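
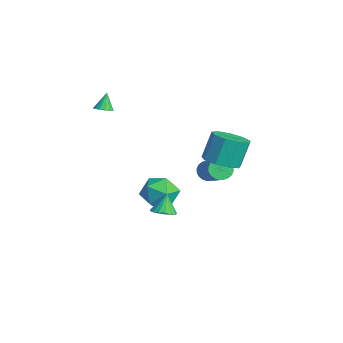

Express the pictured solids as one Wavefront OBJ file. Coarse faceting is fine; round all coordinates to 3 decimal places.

v -3.441 2.003 -2.529
v -3.08 1.765 -3.092
v -1.257 1.84 -1.954
v -1.619 2.077 -1.391
v -3.067 2.039 -3.131
v -1.244 2.114 -1.993
v -3.111 2.307 -3.078
v -1.288 2.382 -1.941
v -3.205 2.529 -2.942
v -1.382 2.604 -1.805
v -3.335 2.671 -2.743
v -1.512 2.746 -1.605
v -3.482 2.711 -2.511
v -1.659 2.786 -1.374
v -3.622 2.643 -2.282
v -1.799 2.718 -1.144
v -3.735 2.478 -2.09
v -1.912 2.553 -0.953
v -3.803 2.24 -1.966
v -1.98 2.315 -0.828
v -3.816 1.966 -1.927
v -1.993 2.041 -0.789
v -3.772 1.698 -1.979
v -1.949 1.773 -0.842
v -3.678 1.476 -2.115
v -1.855 1.551 -0.978
v -3.548 1.334 -2.315
v -1.725 1.409 -1.177
v -3.401 1.294 -2.546
v -1.578 1.369 -1.409
v -3.261 1.362 -2.776
v -1.438 1.437 -1.638
v -3.148 1.527 -2.967
v -1.325 1.602 -1.83
v 1.613 -2.103 -2.025
v 2.267 -1.875 -1.869
v 1.247 -1.797 -0.935
v 2.114 -1.6 -1.998
v 1.846 -1.441 -2.133
v 1.524 -1.433 -2.243
v 1.223 -1.579 -2.303
v 1.011 -1.844 -2.3
v 0.937 -2.169 -2.233
v 1.018 -2.479 -2.119
v 1.235 -2.703 -1.984
v 1.539 -2.789 -1.858
v 1.859 -2.718 -1.77
v 2.123 -2.506 -1.741
v 2.271 -2.202 -1.777
v 2.444 0.717 1.689
v 3.477 0.776 1.87
v 3.168 1.402 3.431
v 2.136 1.343 3.251
v 3.243 1.389 1.578
v 2.935 2.015 3.139
v 2.636 1.688 1.338
v 2.327 2.314 2.899
v 1.939 1.532 1.263
v 1.63 2.158 2.824
v 1.478 0.995 1.387
v 1.169 1.621 2.948
v 1.47 0.328 1.652
v 1.161 0.954 3.214
v 1.917 -0.157 1.935
v 1.609 0.469 3.497
v 2.612 -0.233 2.103
v 2.303 0.392 3.665
v 3.228 0.135 2.078
v 2.919 0.761 3.639
v -3.263 -0.299 -2.843
v -2.113 -0.036 -2.986
v -2.907 -2.124 -3.334
v -1.757 -1.861 -3.477
v -2.235 -1.86 -2.389
v -2.456 -0.732 -2.086
v -2.564 -1.428 -4.234
v -2.785 -0.3 -3.931
v -1.681 -0.734 -3.846
v -1.478 -1.001 -2.706
v -3.542 -1.159 -3.614
v -3.339 -1.426 -2.474
v -2.93 -4.009 3.476
v -2.59 -3.577 3.475
v -3.33 -3.691 4.484
v -2.828 -3.484 3.35
v -3.094 -3.531 3.26
v -3.316 -3.707 3.227
v -3.434 -3.963 3.261
v -3.417 -4.232 3.353
v -3.27 -4.442 3.478
v -3.032 -4.535 3.602
v -2.766 -4.488 3.693
v -2.544 -4.312 3.725
v -2.426 -4.055 3.691
v -2.442 -3.786 3.599
f 2 1 5
f 2 5 3
f 3 5 6
f 3 6 4
f 5 1 7
f 5 7 6
f 6 7 8
f 6 8 4
f 7 1 9
f 7 9 8
f 8 9 10
f 8 10 4
f 9 1 11
f 9 11 10
f 10 11 12
f 10 12 4
f 11 1 13
f 11 13 12
f 12 13 14
f 12 14 4
f 13 1 15
f 13 15 14
f 14 15 16
f 14 16 4
f 15 1 17
f 15 17 16
f 16 17 18
f 16 18 4
f 17 1 19
f 17 19 18
f 18 19 20
f 18 20 4
f 19 1 21
f 19 21 20
f 20 21 22
f 20 22 4
f 21 1 23
f 21 23 22
f 22 23 24
f 22 24 4
f 23 1 25
f 23 25 24
f 24 25 26
f 24 26 4
f 25 1 27
f 25 27 26
f 26 27 28
f 26 28 4
f 27 1 29
f 27 29 28
f 28 29 30
f 28 30 4
f 29 1 31
f 29 31 30
f 30 31 32
f 30 32 4
f 31 1 33
f 31 33 32
f 32 33 34
f 32 34 4
f 33 1 2
f 33 2 34
f 34 2 3
f 34 3 4
f 36 35 38
f 36 38 37
f 38 35 39
f 38 39 37
f 39 35 40
f 39 40 37
f 40 35 41
f 40 41 37
f 41 35 42
f 41 42 37
f 42 35 43
f 42 43 37
f 43 35 44
f 43 44 37
f 44 35 45
f 44 45 37
f 45 35 46
f 45 46 37
f 46 35 47
f 46 47 37
f 47 35 48
f 47 48 37
f 48 35 49
f 48 49 37
f 49 35 36
f 49 36 37
f 51 50 54
f 51 54 52
f 52 54 55
f 52 55 53
f 54 50 56
f 54 56 55
f 55 56 57
f 55 57 53
f 56 50 58
f 56 58 57
f 57 58 59
f 57 59 53
f 58 50 60
f 58 60 59
f 59 60 61
f 59 61 53
f 60 50 62
f 60 62 61
f 61 62 63
f 61 63 53
f 62 50 64
f 62 64 63
f 63 64 65
f 63 65 53
f 64 50 66
f 64 66 65
f 65 66 67
f 65 67 53
f 66 50 68
f 66 68 67
f 67 68 69
f 67 69 53
f 68 50 51
f 68 51 69
f 69 51 52
f 69 52 53
f 70 81 75
f 70 75 71
f 70 71 77
f 70 77 80
f 70 80 81
f 71 75 79
f 75 81 74
f 81 80 72
f 80 77 76
f 77 71 78
f 73 79 74
f 73 74 72
f 73 72 76
f 73 76 78
f 73 78 79
f 74 79 75
f 72 74 81
f 76 72 80
f 78 76 77
f 79 78 71
f 83 82 85
f 83 85 84
f 85 82 86
f 85 86 84
f 86 82 87
f 86 87 84
f 87 82 88
f 87 88 84
f 88 82 89
f 88 89 84
f 89 82 90
f 89 90 84
f 90 82 91
f 90 91 84
f 91 82 92
f 91 92 84
f 92 82 93
f 92 93 84
f 93 82 94
f 93 94 84
f 94 82 95
f 94 95 84
f 95 82 83
f 95 83 84



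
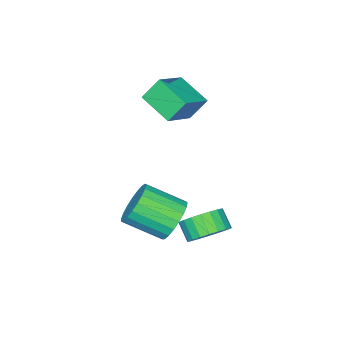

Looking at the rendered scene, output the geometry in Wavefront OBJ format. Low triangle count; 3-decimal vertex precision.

v -0.585 0.756 -3.221
v 0.327 0.351 -3.28
v 0.057 -0.362 -2.558
v -0.855 0.044 -2.499
v 0.378 0.635 -2.98
v 0.108 -0.078 -2.259
v 0.262 0.94 -2.723
v -0.008 0.227 -2.001
v 0 1.213 -2.551
v -0.27 0.5 -1.829
v -0.363 1.408 -2.495
v -0.633 0.695 -1.773
v -0.765 1.489 -2.565
v -1.035 0.776 -1.843
v -1.136 1.444 -2.748
v -1.406 0.731 -2.026
v -1.411 1.28 -3.013
v -1.681 0.567 -2.291
v -1.544 1.026 -3.314
v -1.814 0.313 -2.592
v -1.51 0.725 -3.599
v -1.78 0.012 -2.877
v -1.317 0.429 -3.818
v -1.587 -0.284 -3.096
v -0.997 0.19 -3.935
v -1.267 -0.523 -3.213
v -0.606 0.049 -3.927
v -0.876 -0.664 -3.206
v -0.211 0.03 -3.798
v -0.481 -0.683 -3.076
v 0.119 0.137 -3.569
v -0.151 -0.576 -2.847
v 0.385 -0.333 -2.246
v 1.132 -0.372 -3.024
v 2.003 -1.886 -2.113
v 1.255 -1.847 -1.334
v 1.318 -0.088 -2.73
v 2.189 -1.602 -1.819
v 1.343 0.154 -2.352
v 2.213 -1.361 -1.441
v 1.202 0.311 -1.956
v 2.072 -1.203 -1.045
v 0.92 0.357 -1.61
v 1.79 -1.157 -0.699
v 0.545 0.284 -1.374
v 1.415 -1.23 -0.462
v 0.142 0.104 -1.288
v 1.013 -1.41 -0.377
v -0.218 -0.151 -1.368
v 0.652 -1.666 -0.457
v -0.475 -0.438 -1.6
v 0.396 -1.952 -0.689
v -0.582 -0.707 -1.944
v 0.288 -2.221 -1.032
v -0.523 -0.911 -2.339
v 0.348 -2.425 -1.428
v -0.306 -1.015 -2.719
v 0.564 -2.529 -1.807
v 0.03 -1.001 -3.016
v 0.9 -2.515 -2.105
v 0.427 -0.872 -3.181
v 1.297 -2.386 -2.269
v 0.817 -0.649 -3.184
v 1.687 -2.163 -2.272
v -4.477 -2.561 1.649
v -4.65 -4.189 2.349
v -2.801 -2.39 2.461
v -2.974 -4.018 3.161
v -3.906 -3.082 0.579
v -4.079 -4.71 1.279
v -2.23 -2.911 1.391
v -2.403 -4.539 2.091
f 2 1 5
f 2 5 3
f 3 5 6
f 3 6 4
f 5 1 7
f 5 7 6
f 6 7 8
f 6 8 4
f 7 1 9
f 7 9 8
f 8 9 10
f 8 10 4
f 9 1 11
f 9 11 10
f 10 11 12
f 10 12 4
f 11 1 13
f 11 13 12
f 12 13 14
f 12 14 4
f 13 1 15
f 13 15 14
f 14 15 16
f 14 16 4
f 15 1 17
f 15 17 16
f 16 17 18
f 16 18 4
f 17 1 19
f 17 19 18
f 18 19 20
f 18 20 4
f 19 1 21
f 19 21 20
f 20 21 22
f 20 22 4
f 21 1 23
f 21 23 22
f 22 23 24
f 22 24 4
f 23 1 25
f 23 25 24
f 24 25 26
f 24 26 4
f 25 1 27
f 25 27 26
f 26 27 28
f 26 28 4
f 27 1 29
f 27 29 28
f 28 29 30
f 28 30 4
f 29 1 31
f 29 31 30
f 30 31 32
f 30 32 4
f 31 1 2
f 31 2 32
f 32 2 3
f 32 3 4
f 34 33 37
f 34 37 35
f 35 37 38
f 35 38 36
f 37 33 39
f 37 39 38
f 38 39 40
f 38 40 36
f 39 33 41
f 39 41 40
f 40 41 42
f 40 42 36
f 41 33 43
f 41 43 42
f 42 43 44
f 42 44 36
f 43 33 45
f 43 45 44
f 44 45 46
f 44 46 36
f 45 33 47
f 45 47 46
f 46 47 48
f 46 48 36
f 47 33 49
f 47 49 48
f 48 49 50
f 48 50 36
f 49 33 51
f 49 51 50
f 50 51 52
f 50 52 36
f 51 33 53
f 51 53 52
f 52 53 54
f 52 54 36
f 53 33 55
f 53 55 54
f 54 55 56
f 54 56 36
f 55 33 57
f 55 57 56
f 56 57 58
f 56 58 36
f 57 33 59
f 57 59 58
f 58 59 60
f 58 60 36
f 59 33 61
f 59 61 60
f 60 61 62
f 60 62 36
f 61 33 63
f 61 63 62
f 62 63 64
f 62 64 36
f 63 33 34
f 63 34 64
f 64 34 35
f 64 35 36
f 66 68 65
f 69 66 65
f 65 68 67
f 67 69 65
f 66 72 68
f 70 66 69
f 70 72 66
f 68 72 67
f 71 69 67
f 67 72 71
f 71 70 69
f 72 70 71



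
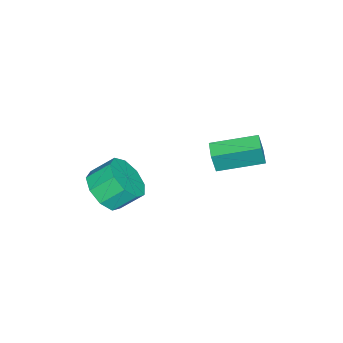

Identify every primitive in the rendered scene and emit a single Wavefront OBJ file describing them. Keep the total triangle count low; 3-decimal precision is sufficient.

v 2.378 0.15 1.784
v 3.338 0.463 1.988
v 2.902 1.283 2.779
v 1.942 0.97 2.576
v 3.071 0.836 1.454
v 2.635 1.657 2.245
v 2.479 0.889 1.074
v 2.044 1.709 1.865
v 1.841 0.595 1.027
v 1.405 1.416 1.818
v 1.453 0.094 1.334
v 1.018 0.914 2.125
v 1.498 -0.382 1.852
v 1.063 0.439 2.643
v 1.955 -0.609 2.338
v 1.519 0.212 3.129
v 2.609 -0.48 2.566
v 2.174 0.34 3.357
v 3.155 -0.057 2.427
v 2.72 0.763 3.218
v -2.253 2.766 0.837
v -2.047 2.626 1.908
v -3.165 4.511 1.24
v -2.959 4.371 2.311
v -1.521 3.169 0.749
v -1.315 3.029 1.82
v -2.433 4.914 1.152
v -2.227 4.774 2.223
f 2 1 5
f 2 5 3
f 3 5 6
f 3 6 4
f 5 1 7
f 5 7 6
f 6 7 8
f 6 8 4
f 7 1 9
f 7 9 8
f 8 9 10
f 8 10 4
f 9 1 11
f 9 11 10
f 10 11 12
f 10 12 4
f 11 1 13
f 11 13 12
f 12 13 14
f 12 14 4
f 13 1 15
f 13 15 14
f 14 15 16
f 14 16 4
f 15 1 17
f 15 17 16
f 16 17 18
f 16 18 4
f 17 1 19
f 17 19 18
f 18 19 20
f 18 20 4
f 19 1 2
f 19 2 20
f 20 2 3
f 20 3 4
f 22 24 21
f 25 22 21
f 21 24 23
f 23 25 21
f 22 28 24
f 26 22 25
f 26 28 22
f 24 28 23
f 27 25 23
f 23 28 27
f 27 26 25
f 28 26 27



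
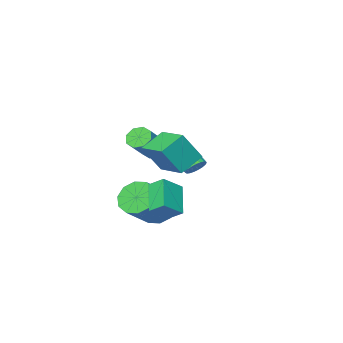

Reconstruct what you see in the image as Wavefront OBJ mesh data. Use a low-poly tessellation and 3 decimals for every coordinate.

v -3.835 -3.166 -2.865
v -3.504 -2.786 -2.453
v -3.415 -3.635 -1.743
v -3.745 -4.014 -2.155
v -3.759 -2.747 -2.374
v -3.67 -3.595 -1.664
v -4.028 -2.78 -2.379
v -3.938 -3.628 -1.669
v -4.263 -2.879 -2.468
v -4.173 -3.728 -1.759
v -4.423 -3.028 -2.626
v -4.334 -3.877 -1.917
v -4.483 -3.201 -2.826
v -4.393 -4.05 -2.116
v -4.43 -3.368 -3.032
v -4.34 -4.216 -2.322
v -4.274 -3.5 -3.209
v -4.184 -4.348 -2.499
v -4.042 -3.574 -3.327
v -3.953 -4.422 -2.617
v -3.774 -3.577 -3.364
v -3.685 -4.426 -2.655
v -3.517 -3.51 -3.316
v -3.428 -4.358 -2.606
v -3.315 -3.382 -3.19
v -3.226 -4.231 -2.48
v -3.203 -3.218 -3.007
v -3.113 -4.067 -2.297
v -3.199 -3.044 -2.8
v -3.11 -3.893 -2.09
v -3.306 -2.892 -2.604
v -3.217 -3.74 -1.894
v 2.806 1.392 -1.195
v 2.518 2.134 -0.695
v 1.733 1.468 -1.926
v 1.445 2.21 -1.426
v 3.675 2.51 -2.354
v 3.387 3.252 -1.854
v 2.602 2.586 -3.085
v 2.314 3.328 -2.585
v -0.506 -2.382 -0.576
v -0.087 -2.227 -1.141
v 1.284 -1.724 0.011
v 0.866 -1.878 0.576
v -0.385 -1.795 -0.975
v 0.986 -1.292 0.176
v -0.754 -1.706 -0.575
v 0.617 -1.203 0.576
v -0.977 -2.013 -0.176
v 0.394 -1.51 0.976
v -0.924 -2.536 -0.011
v 0.447 -2.033 1.141
v -0.626 -2.968 -0.176
v 0.745 -2.465 0.975
v -0.257 -3.057 -0.576
v 1.114 -2.554 0.575
v -0.034 -2.75 -0.976
v 1.337 -2.247 0.176
v 0.634 -0.659 -3.857
v 1.012 -0.032 -4.623
v 2.725 0.466 -3.37
v 2.346 -0.161 -2.603
v 0.625 0.33 -4.238
v 2.338 0.828 -2.984
v 0.241 0.314 -3.707
v 1.954 0.812 -2.454
v 0.007 -0.073 -3.233
v 1.72 0.425 -1.98
v 0.013 -0.685 -2.998
v 1.725 -0.187 -1.745
v 0.255 -1.286 -3.09
v 1.968 -0.788 -1.837
v 0.642 -1.648 -3.476
v 2.355 -1.15 -2.222
v 1.026 -1.632 -4.006
v 2.739 -1.134 -2.753
v 1.26 -1.245 -4.48
v 2.973 -0.747 -3.227
v 1.255 -0.633 -4.715
v 2.967 -0.135 -3.462
v 1.933 1.21 -0.46
v 0.683 1.214 0.314
v 2.107 2.95 -0.185
v 0.857 2.953 0.589
v 2.843 0.887 1.011
v 1.593 0.89 1.785
v 3.017 2.626 1.286
v 1.767 2.63 2.06
f 2 1 5
f 2 5 3
f 3 5 6
f 3 6 4
f 5 1 7
f 5 7 6
f 6 7 8
f 6 8 4
f 7 1 9
f 7 9 8
f 8 9 10
f 8 10 4
f 9 1 11
f 9 11 10
f 10 11 12
f 10 12 4
f 11 1 13
f 11 13 12
f 12 13 14
f 12 14 4
f 13 1 15
f 13 15 14
f 14 15 16
f 14 16 4
f 15 1 17
f 15 17 16
f 16 17 18
f 16 18 4
f 17 1 19
f 17 19 18
f 18 19 20
f 18 20 4
f 19 1 21
f 19 21 20
f 20 21 22
f 20 22 4
f 21 1 23
f 21 23 22
f 22 23 24
f 22 24 4
f 23 1 25
f 23 25 24
f 24 25 26
f 24 26 4
f 25 1 27
f 25 27 26
f 26 27 28
f 26 28 4
f 27 1 29
f 27 29 28
f 28 29 30
f 28 30 4
f 29 1 31
f 29 31 30
f 30 31 32
f 30 32 4
f 31 1 2
f 31 2 32
f 32 2 3
f 32 3 4
f 34 36 33
f 37 34 33
f 33 36 35
f 35 37 33
f 34 40 36
f 38 34 37
f 38 40 34
f 36 40 35
f 39 37 35
f 35 40 39
f 39 38 37
f 40 38 39
f 42 41 45
f 42 45 43
f 43 45 46
f 43 46 44
f 45 41 47
f 45 47 46
f 46 47 48
f 46 48 44
f 47 41 49
f 47 49 48
f 48 49 50
f 48 50 44
f 49 41 51
f 49 51 50
f 50 51 52
f 50 52 44
f 51 41 53
f 51 53 52
f 52 53 54
f 52 54 44
f 53 41 55
f 53 55 54
f 54 55 56
f 54 56 44
f 55 41 57
f 55 57 56
f 56 57 58
f 56 58 44
f 57 41 42
f 57 42 58
f 58 42 43
f 58 43 44
f 60 59 63
f 60 63 61
f 61 63 64
f 61 64 62
f 63 59 65
f 63 65 64
f 64 65 66
f 64 66 62
f 65 59 67
f 65 67 66
f 66 67 68
f 66 68 62
f 67 59 69
f 67 69 68
f 68 69 70
f 68 70 62
f 69 59 71
f 69 71 70
f 70 71 72
f 70 72 62
f 71 59 73
f 71 73 72
f 72 73 74
f 72 74 62
f 73 59 75
f 73 75 74
f 74 75 76
f 74 76 62
f 75 59 77
f 75 77 76
f 76 77 78
f 76 78 62
f 77 59 79
f 77 79 78
f 78 79 80
f 78 80 62
f 79 59 60
f 79 60 80
f 80 60 61
f 80 61 62
f 82 84 81
f 85 82 81
f 81 84 83
f 83 85 81
f 82 88 84
f 86 82 85
f 86 88 82
f 84 88 83
f 87 85 83
f 83 88 87
f 87 86 85
f 88 86 87



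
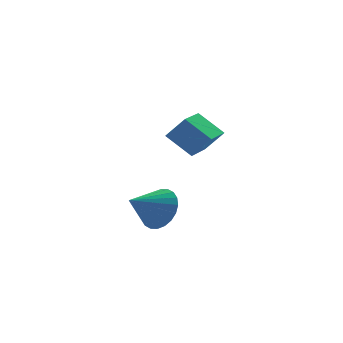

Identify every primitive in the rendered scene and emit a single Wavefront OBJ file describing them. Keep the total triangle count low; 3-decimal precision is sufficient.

v 0.99 2.768 0.725
v 0.399 3.429 1.41
v 0.46 3.035 0.009
v -0.131 3.695 0.694
v 1.871 3.825 0.466
v 1.28 4.485 1.151
v 1.341 4.091 -0.25
v 0.75 4.752 0.435
v -1.577 0.533 -0.797
v -1.23 0.737 -0.153
v -2.583 0.307 -0.183
v -1.343 0.996 -0.242
v -1.491 1.185 -0.416
v -1.653 1.274 -0.648
v -1.803 1.251 -0.903
v -1.919 1.118 -1.141
v -1.982 0.897 -1.327
v -1.984 0.619 -1.433
v -1.924 0.329 -1.441
v -1.812 0.07 -1.352
v -1.663 -0.119 -1.178
v -1.501 -0.208 -0.946
v -1.351 -0.185 -0.691
v -1.235 -0.052 -0.453
v -1.172 0.17 -0.267
v -1.17 0.447 -0.161
f 2 4 1
f 5 2 1
f 1 4 3
f 3 5 1
f 2 8 4
f 6 2 5
f 6 8 2
f 4 8 3
f 7 5 3
f 3 8 7
f 7 6 5
f 8 6 7
f 10 9 12
f 10 12 11
f 12 9 13
f 12 13 11
f 13 9 14
f 13 14 11
f 14 9 15
f 14 15 11
f 15 9 16
f 15 16 11
f 16 9 17
f 16 17 11
f 17 9 18
f 17 18 11
f 18 9 19
f 18 19 11
f 19 9 20
f 19 20 11
f 20 9 21
f 20 21 11
f 21 9 22
f 21 22 11
f 22 9 23
f 22 23 11
f 23 9 24
f 23 24 11
f 24 9 25
f 24 25 11
f 25 9 26
f 25 26 11
f 26 9 10
f 26 10 11



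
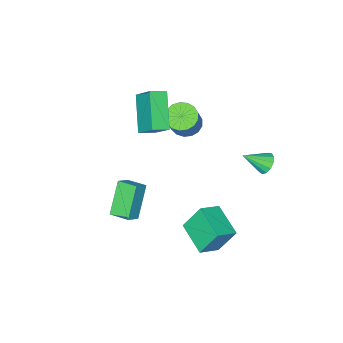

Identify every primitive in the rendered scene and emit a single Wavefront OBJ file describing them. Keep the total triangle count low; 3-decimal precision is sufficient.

v -2.896 -3.491 -2.006
v -2.195 -3.384 -2.437
v -1.263 -2.601 -0.725
v -1.964 -2.709 -0.294
v -2.391 -3.042 -2.487
v -1.458 -2.259 -0.775
v -2.702 -2.803 -2.426
v -1.77 -2.02 -0.715
v -3.058 -2.721 -2.27
v -2.126 -1.939 -0.558
v -3.377 -2.816 -2.053
v -2.445 -2.034 -0.341
v -3.585 -3.066 -1.825
v -2.653 -2.283 -0.113
v -3.636 -3.413 -1.638
v -2.704 -2.63 0.073
v -3.517 -3.778 -1.536
v -2.585 -2.995 0.175
v -3.256 -4.078 -1.541
v -2.324 -3.295 0.17
v -2.913 -4.243 -1.653
v -1.981 -3.46 0.058
v -2.565 -4.236 -1.845
v -1.633 -3.453 -0.134
v -2.293 -4.058 -2.075
v -1.361 -3.275 -0.363
v -2.16 -3.751 -2.288
v -1.228 -2.968 -0.577
v -3.125 2.236 -0.943
v -2.678 2.477 -1.316
v -2.155 1.624 -0.177
v -2.732 2.715 -1.058
v -2.91 2.801 -0.764
v -3.157 2.708 -0.526
v -3.394 2.465 -0.421
v -3.545 2.149 -0.482
v -3.563 1.862 -0.689
v -3.442 1.693 -0.977
v -3.22 1.697 -1.254
v -2.969 1.872 -1.433
v -2.766 2.163 -1.456
v -0.086 3.677 -3.301
v -0.429 1.995 -2.791
v 0.996 3.605 -2.812
v 0.654 1.924 -2.302
v 0.526 3.116 -4.738
v 0.184 1.435 -4.228
v 1.609 3.045 -4.249
v 1.266 1.363 -3.739
v -0.157 -3.976 1.563
v -0.095 -2.812 2.746
v -0.967 -3.676 1.311
v -0.905 -2.512 2.493
v 0.785 -2.608 0.167
v 0.847 -1.444 1.349
v -0.025 -2.308 -0.086
v 0.037 -1.144 1.097
v 3.644 -0.407 -2.599
v 2.678 -0.995 -1.085
v 3.326 0.588 -2.416
v 2.36 -0.001 -0.902
v 4.32 -0.279 -2.118
v 3.354 -0.868 -0.604
v 4.002 0.715 -1.935
v 3.036 0.127 -0.421
f 2 1 5
f 2 5 3
f 3 5 6
f 3 6 4
f 5 1 7
f 5 7 6
f 6 7 8
f 6 8 4
f 7 1 9
f 7 9 8
f 8 9 10
f 8 10 4
f 9 1 11
f 9 11 10
f 10 11 12
f 10 12 4
f 11 1 13
f 11 13 12
f 12 13 14
f 12 14 4
f 13 1 15
f 13 15 14
f 14 15 16
f 14 16 4
f 15 1 17
f 15 17 16
f 16 17 18
f 16 18 4
f 17 1 19
f 17 19 18
f 18 19 20
f 18 20 4
f 19 1 21
f 19 21 20
f 20 21 22
f 20 22 4
f 21 1 23
f 21 23 22
f 22 23 24
f 22 24 4
f 23 1 25
f 23 25 24
f 24 25 26
f 24 26 4
f 25 1 27
f 25 27 26
f 26 27 28
f 26 28 4
f 27 1 2
f 27 2 28
f 28 2 3
f 28 3 4
f 30 29 32
f 30 32 31
f 32 29 33
f 32 33 31
f 33 29 34
f 33 34 31
f 34 29 35
f 34 35 31
f 35 29 36
f 35 36 31
f 36 29 37
f 36 37 31
f 37 29 38
f 37 38 31
f 38 29 39
f 38 39 31
f 39 29 40
f 39 40 31
f 40 29 41
f 40 41 31
f 41 29 30
f 41 30 31
f 43 45 42
f 46 43 42
f 42 45 44
f 44 46 42
f 43 49 45
f 47 43 46
f 47 49 43
f 45 49 44
f 48 46 44
f 44 49 48
f 48 47 46
f 49 47 48
f 51 53 50
f 54 51 50
f 50 53 52
f 52 54 50
f 51 57 53
f 55 51 54
f 55 57 51
f 53 57 52
f 56 54 52
f 52 57 56
f 56 55 54
f 57 55 56
f 59 61 58
f 62 59 58
f 58 61 60
f 60 62 58
f 59 65 61
f 63 59 62
f 63 65 59
f 61 65 60
f 64 62 60
f 60 65 64
f 64 63 62
f 65 63 64



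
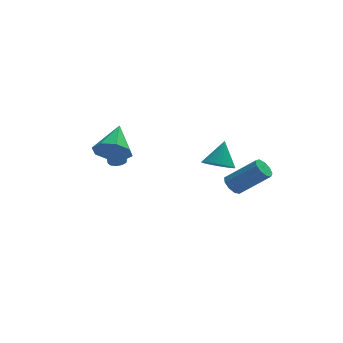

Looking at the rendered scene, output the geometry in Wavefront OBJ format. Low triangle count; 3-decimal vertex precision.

v -2.367 3.233 -2.097
v -1.951 3.553 -2.027
v -2.156 3.487 -0.512
v -2.573 3.167 -0.583
v -2.218 3.739 -2.055
v -2.424 3.674 -0.541
v -2.543 3.733 -2.1
v -2.748 3.668 -0.585
v -2.8 3.535 -2.143
v -3.006 3.47 -0.628
v -2.892 3.222 -2.169
v -3.098 3.156 -0.654
v -2.784 2.913 -2.168
v -2.989 2.847 -0.653
v -2.516 2.726 -2.139
v -2.722 2.661 -0.625
v -2.192 2.732 -2.095
v -2.397 2.667 -0.58
v -1.934 2.93 -2.052
v -2.14 2.865 -0.537
v -1.842 3.244 -2.026
v -2.048 3.178 -0.511
v -3.021 0.041 0.461
v -2.384 0.336 -0.373
v -2.419 1.679 1.499
v -3.152 0.655 -0.43
v -3.844 0.615 0.034
v -4.054 0.239 0.749
v -3.658 -0.253 1.295
v -2.89 -0.572 1.352
v -2.198 -0.532 0.887
v -1.988 -0.156 0.173
v 3.177 3.4 -2.944
v 3.881 2.76 -2.813
v 3.683 4.24 -1.556
v 4.052 3.014 -3.029
v 4.09 3.326 -3.232
v 3.99 3.65 -3.391
v 3.765 3.936 -3.482
v 3.451 4.14 -3.491
v 3.095 4.231 -3.417
v 2.752 4.196 -3.271
v 2.474 4.04 -3.076
v 2.303 3.786 -2.86
v 2.264 3.473 -2.657
v 2.365 3.15 -2.498
v 2.59 2.864 -2.407
v 2.904 2.66 -2.397
v 3.259 2.569 -2.472
v 3.603 2.604 -2.618
v 2.753 -2.935 -0.85
v 3.148 -2.499 -1.125
v 4.663 -2.988 0.275
v 4.267 -3.425 0.55
v 2.911 -2.307 -0.802
v 4.426 -2.796 0.598
v 2.6 -2.409 -0.501
v 4.115 -2.898 0.899
v 2.36 -2.757 -0.363
v 3.875 -3.247 1.037
v 2.304 -3.189 -0.454
v 3.819 -3.678 0.946
v 2.458 -3.502 -0.729
v 3.973 -3.991 0.671
v 2.75 -3.55 -1.062
v 4.264 -4.039 0.338
v 3.043 -3.31 -1.295
v 4.557 -3.799 0.105
v 3.2 -2.895 -1.32
v 4.715 -3.384 0.08
f 2 1 5
f 2 5 3
f 3 5 6
f 3 6 4
f 5 1 7
f 5 7 6
f 6 7 8
f 6 8 4
f 7 1 9
f 7 9 8
f 8 9 10
f 8 10 4
f 9 1 11
f 9 11 10
f 10 11 12
f 10 12 4
f 11 1 13
f 11 13 12
f 12 13 14
f 12 14 4
f 13 1 15
f 13 15 14
f 14 15 16
f 14 16 4
f 15 1 17
f 15 17 16
f 16 17 18
f 16 18 4
f 17 1 19
f 17 19 18
f 18 19 20
f 18 20 4
f 19 1 21
f 19 21 20
f 20 21 22
f 20 22 4
f 21 1 2
f 21 2 22
f 22 2 3
f 22 3 4
f 24 23 26
f 24 26 25
f 26 23 27
f 26 27 25
f 27 23 28
f 27 28 25
f 28 23 29
f 28 29 25
f 29 23 30
f 29 30 25
f 30 23 31
f 30 31 25
f 31 23 32
f 31 32 25
f 32 23 24
f 32 24 25
f 34 33 36
f 34 36 35
f 36 33 37
f 36 37 35
f 37 33 38
f 37 38 35
f 38 33 39
f 38 39 35
f 39 33 40
f 39 40 35
f 40 33 41
f 40 41 35
f 41 33 42
f 41 42 35
f 42 33 43
f 42 43 35
f 43 33 44
f 43 44 35
f 44 33 45
f 44 45 35
f 45 33 46
f 45 46 35
f 46 33 47
f 46 47 35
f 47 33 48
f 47 48 35
f 48 33 49
f 48 49 35
f 49 33 50
f 49 50 35
f 50 33 34
f 50 34 35
f 52 51 55
f 52 55 53
f 53 55 56
f 53 56 54
f 55 51 57
f 55 57 56
f 56 57 58
f 56 58 54
f 57 51 59
f 57 59 58
f 58 59 60
f 58 60 54
f 59 51 61
f 59 61 60
f 60 61 62
f 60 62 54
f 61 51 63
f 61 63 62
f 62 63 64
f 62 64 54
f 63 51 65
f 63 65 64
f 64 65 66
f 64 66 54
f 65 51 67
f 65 67 66
f 66 67 68
f 66 68 54
f 67 51 69
f 67 69 68
f 68 69 70
f 68 70 54
f 69 51 52
f 69 52 70
f 70 52 53
f 70 53 54



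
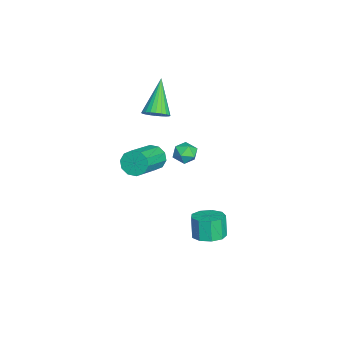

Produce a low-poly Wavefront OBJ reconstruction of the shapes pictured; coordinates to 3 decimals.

v 1.371 3.581 -3.302
v 2.063 3.145 -3.109
v 1.701 3.083 -1.946
v 1.009 3.519 -2.138
v 2.162 3.708 -3.048
v 1.799 3.646 -1.885
v 1.891 4.211 -3.106
v 1.528 4.149 -1.943
v 1.377 4.42 -3.255
v 1.014 4.358 -2.092
v 0.86 4.236 -3.426
v 0.497 4.173 -2.263
v 0.582 3.745 -3.539
v 0.22 3.683 -2.375
v 0.674 3.178 -3.541
v 0.311 3.116 -2.377
v 1.092 2.8 -3.431
v 0.729 2.737 -2.267
v 1.641 2.787 -3.26
v 1.278 2.724 -2.097
v -2.019 0.928 2.857
v -1.644 1.442 3.149
v -3.501 1.132 4.403
v -1.803 1.583 2.978
v -1.996 1.624 2.788
v -2.191 1.559 2.609
v -2.361 1.399 2.468
v -2.479 1.166 2.386
v -2.526 0.897 2.376
v -2.497 0.633 2.439
v -2.395 0.414 2.566
v -2.235 0.273 2.737
v -2.043 0.232 2.927
v -1.848 0.296 3.106
v -1.678 0.457 3.247
v -1.56 0.69 3.329
v -1.513 0.958 3.339
v -1.542 1.222 3.276
v 1.063 0.905 2.102
v 1.436 1.025 1.498
v 3.03 0.275 2.334
v 2.657 0.155 2.938
v 1.471 1.387 1.756
v 3.065 0.636 2.591
v 1.35 1.564 2.146
v 2.944 0.814 2.981
v 1.119 1.489 2.519
v 2.714 0.739 3.354
v 0.867 1.192 2.733
v 2.462 0.442 3.569
v 0.69 0.785 2.706
v 2.284 0.035 3.542
v 0.655 0.424 2.449
v 2.249 -0.327 3.284
v 0.776 0.246 2.059
v 2.37 -0.504 2.894
v 1.006 0.321 1.686
v 2.601 -0.429 2.521
v 1.258 0.618 1.471
v 2.853 -0.132 2.307
v -0.076 2.582 1.786
v 0.493 2.849 1.578
v 0.467 1.951 2.462
v 1.036 2.218 2.254
v 0.611 2.581 2.609
v 0.276 2.971 2.192
v 0.684 1.829 1.848
v 0.349 2.219 1.431
v 0.963 2.384 1.616
v 0.918 2.848 2.087
v 0.042 1.952 1.953
v -0.003 2.416 2.424
f 2 1 5
f 2 5 3
f 3 5 6
f 3 6 4
f 5 1 7
f 5 7 6
f 6 7 8
f 6 8 4
f 7 1 9
f 7 9 8
f 8 9 10
f 8 10 4
f 9 1 11
f 9 11 10
f 10 11 12
f 10 12 4
f 11 1 13
f 11 13 12
f 12 13 14
f 12 14 4
f 13 1 15
f 13 15 14
f 14 15 16
f 14 16 4
f 15 1 17
f 15 17 16
f 16 17 18
f 16 18 4
f 17 1 19
f 17 19 18
f 18 19 20
f 18 20 4
f 19 1 2
f 19 2 20
f 20 2 3
f 20 3 4
f 22 21 24
f 22 24 23
f 24 21 25
f 24 25 23
f 25 21 26
f 25 26 23
f 26 21 27
f 26 27 23
f 27 21 28
f 27 28 23
f 28 21 29
f 28 29 23
f 29 21 30
f 29 30 23
f 30 21 31
f 30 31 23
f 31 21 32
f 31 32 23
f 32 21 33
f 32 33 23
f 33 21 34
f 33 34 23
f 34 21 35
f 34 35 23
f 35 21 36
f 35 36 23
f 36 21 37
f 36 37 23
f 37 21 38
f 37 38 23
f 38 21 22
f 38 22 23
f 40 39 43
f 40 43 41
f 41 43 44
f 41 44 42
f 43 39 45
f 43 45 44
f 44 45 46
f 44 46 42
f 45 39 47
f 45 47 46
f 46 47 48
f 46 48 42
f 47 39 49
f 47 49 48
f 48 49 50
f 48 50 42
f 49 39 51
f 49 51 50
f 50 51 52
f 50 52 42
f 51 39 53
f 51 53 52
f 52 53 54
f 52 54 42
f 53 39 55
f 53 55 54
f 54 55 56
f 54 56 42
f 55 39 57
f 55 57 56
f 56 57 58
f 56 58 42
f 57 39 59
f 57 59 58
f 58 59 60
f 58 60 42
f 59 39 40
f 59 40 60
f 60 40 41
f 60 41 42
f 61 72 66
f 61 66 62
f 61 62 68
f 61 68 71
f 61 71 72
f 62 66 70
f 66 72 65
f 72 71 63
f 71 68 67
f 68 62 69
f 64 70 65
f 64 65 63
f 64 63 67
f 64 67 69
f 64 69 70
f 65 70 66
f 63 65 72
f 67 63 71
f 69 67 68
f 70 69 62



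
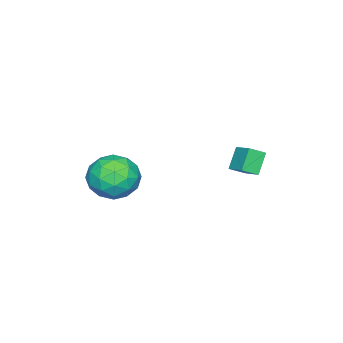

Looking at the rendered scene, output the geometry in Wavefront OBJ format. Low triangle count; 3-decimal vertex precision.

v -3.711 -0.095 1.255
v -3.212 -0.591 1.635
v -3.214 0.736 1.687
v -2.715 0.239 2.067
v -3.005 -0.059 0.373
v -2.506 -0.556 0.753
v -2.508 0.771 0.805
v -2.009 0.275 1.185
v 1.17 -3.18 0.919
v 2.105 -2.561 1.1
v 1.475 -4.099 2.48
v 2.41 -3.48 2.661
v 1.386 -2.995 2.734
v 1.197 -2.427 1.769
v 2.383 -4.233 1.811
v 2.194 -3.665 0.846
v 2.855 -3.212 1.651
v 2.239 -2.448 2.222
v 1.341 -4.212 1.358
v 0.725 -3.448 1.929
v 1.611 -2.79 0.872
v 1.969 -3.87 2.708
v 1.367 -3.585 2.751
v 1.917 -3.222 2.857
v 1.077 -2.711 1.265
v 1.627 -2.348 1.372
v 1.204 -2.603 2.332
v 1.953 -4.312 2.208
v 2.503 -3.949 2.315
v 1.663 -3.438 0.723
v 2.213 -3.075 0.829
v 2.376 -4.057 1.248
v 2.601 -2.809 1.303
v 2.78 -3.349 2.221
v 2.764 -3.791 1.721
v 2.653 -3.458 1.154
v 2.239 -2.36 1.638
v 2.418 -2.9 2.556
v 1.816 -2.614 2.599
v 1.705 -2.281 2.031
v 2.679 -2.742 1.962
v 1.162 -3.76 1.024
v 1.341 -4.3 1.942
v 1.875 -4.379 1.549
v 1.764 -4.046 0.981
v 0.8 -3.311 1.359
v 0.979 -3.851 2.277
v 0.927 -3.202 2.426
v 0.816 -2.869 1.859
v 0.901 -3.918 1.618
f 2 4 1
f 5 2 1
f 1 4 3
f 3 5 1
f 2 8 4
f 6 2 5
f 6 8 2
f 4 8 3
f 7 5 3
f 3 8 7
f 7 6 5
f 8 6 7
f 9 46 25
f 46 20 49
f 25 49 14
f 46 49 25
f 9 25 21
f 25 14 26
f 21 26 10
f 25 26 21
f 9 21 30
f 21 10 31
f 30 31 16
f 21 31 30
f 9 30 42
f 30 16 45
f 42 45 19
f 30 45 42
f 9 42 46
f 42 19 50
f 46 50 20
f 42 50 46
f 10 26 37
f 26 14 40
f 37 40 18
f 26 40 37
f 14 49 27
f 49 20 48
f 27 48 13
f 49 48 27
f 20 50 47
f 50 19 43
f 47 43 11
f 50 43 47
f 19 45 44
f 45 16 32
f 44 32 15
f 45 32 44
f 16 31 36
f 31 10 33
f 36 33 17
f 31 33 36
f 12 38 24
f 38 18 39
f 24 39 13
f 38 39 24
f 12 24 22
f 24 13 23
f 22 23 11
f 24 23 22
f 12 22 29
f 22 11 28
f 29 28 15
f 22 28 29
f 12 29 34
f 29 15 35
f 34 35 17
f 29 35 34
f 12 34 38
f 34 17 41
f 38 41 18
f 34 41 38
f 13 39 27
f 39 18 40
f 27 40 14
f 39 40 27
f 11 23 47
f 23 13 48
f 47 48 20
f 23 48 47
f 15 28 44
f 28 11 43
f 44 43 19
f 28 43 44
f 17 35 36
f 35 15 32
f 36 32 16
f 35 32 36
f 18 41 37
f 41 17 33
f 37 33 10
f 41 33 37



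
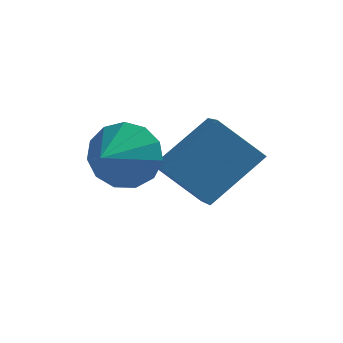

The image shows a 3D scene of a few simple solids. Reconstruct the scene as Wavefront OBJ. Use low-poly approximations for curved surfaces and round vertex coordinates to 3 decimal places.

v -1.467 -0.627 -1.929
v -2.788 -0.736 -0.712
v -2.048 0.52 -2.457
v -3.37 0.411 -1.24
v -0.29 0.609 -0.54
v -1.612 0.5 0.677
v -0.872 1.756 -1.068
v -2.193 1.647 0.149
v -3.626 -1.148 -0.147
v -3.194 -1.566 -1.068
v -3.834 -2.452 0.347
v -2.723 -1.491 -0.673
v -2.538 -1.308 -0.11
v -2.699 -1.074 0.441
v -3.154 -0.863 0.805
v -3.759 -0.743 0.867
v -4.321 -0.751 0.607
v -4.663 -0.886 0.108
v -4.676 -1.103 -0.472
v -4.355 -1.335 -0.949
v -3.802 -1.507 -1.171
f 2 4 1
f 5 2 1
f 1 4 3
f 3 5 1
f 2 8 4
f 6 2 5
f 6 8 2
f 4 8 3
f 7 5 3
f 3 8 7
f 7 6 5
f 8 6 7
f 10 9 12
f 10 12 11
f 12 9 13
f 12 13 11
f 13 9 14
f 13 14 11
f 14 9 15
f 14 15 11
f 15 9 16
f 15 16 11
f 16 9 17
f 16 17 11
f 17 9 18
f 17 18 11
f 18 9 19
f 18 19 11
f 19 9 20
f 19 20 11
f 20 9 21
f 20 21 11
f 21 9 10
f 21 10 11



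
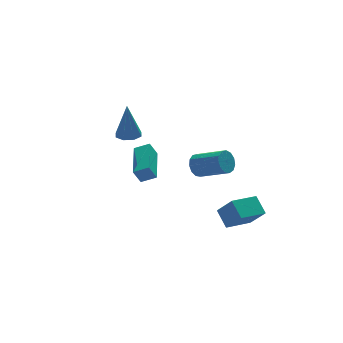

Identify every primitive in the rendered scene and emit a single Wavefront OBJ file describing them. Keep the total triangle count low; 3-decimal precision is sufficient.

v 3.403 -4.844 -0.533
v 3.314 -3.912 0.168
v 2.964 -4.029 -1.675
v 2.875 -3.096 -0.974
v 4.925 -4.464 -0.846
v 4.836 -3.531 -0.145
v 4.486 -3.648 -1.988
v 4.397 -2.716 -1.287
v -1.187 -2.971 2.207
v -1.573 -2.921 2.996
v -0.332 -0.965 2.497
v -0.718 -0.915 3.286
v -0.482 -3.325 2.574
v -0.868 -3.275 3.363
v 0.373 -1.319 2.864
v -0.013 -1.269 3.653
v 0.49 2.9 1.702
v 1.011 2.405 1.734
v 0.47 3.02 3.838
v 1.21 2.918 1.707
v 0.986 3.421 1.677
v 0.472 3.619 1.662
v -0.032 3.396 1.669
v -0.23 2.883 1.696
v -0.007 2.38 1.726
v 0.507 2.182 1.742
v 1.755 -3.185 2.772
v 2.274 -3.04 2.326
v 3.285 -4.269 3.102
v 2.765 -4.415 3.548
v 2.325 -2.802 2.637
v 3.335 -4.032 3.412
v 2.195 -2.686 2.991
v 3.205 -3.916 3.766
v 1.925 -2.729 3.275
v 2.935 -3.958 4.05
v 1.601 -2.916 3.4
v 2.611 -4.145 4.175
v 1.326 -3.189 3.325
v 2.336 -4.418 4.101
v 1.187 -3.461 3.075
v 2.197 -4.69 3.851
v 1.229 -3.645 2.729
v 2.239 -4.874 3.505
v 1.437 -3.683 2.396
v 2.448 -4.913 3.172
v 1.747 -3.564 2.183
v 2.757 -4.793 2.959
v 2.059 -3.324 2.157
v 3.069 -4.553 2.933
f 2 4 1
f 5 2 1
f 1 4 3
f 3 5 1
f 2 8 4
f 6 2 5
f 6 8 2
f 4 8 3
f 7 5 3
f 3 8 7
f 7 6 5
f 8 6 7
f 10 12 9
f 13 10 9
f 9 12 11
f 11 13 9
f 10 16 12
f 14 10 13
f 14 16 10
f 12 16 11
f 15 13 11
f 11 16 15
f 15 14 13
f 16 14 15
f 18 17 20
f 18 20 19
f 20 17 21
f 20 21 19
f 21 17 22
f 21 22 19
f 22 17 23
f 22 23 19
f 23 17 24
f 23 24 19
f 24 17 25
f 24 25 19
f 25 17 26
f 25 26 19
f 26 17 18
f 26 18 19
f 28 27 31
f 28 31 29
f 29 31 32
f 29 32 30
f 31 27 33
f 31 33 32
f 32 33 34
f 32 34 30
f 33 27 35
f 33 35 34
f 34 35 36
f 34 36 30
f 35 27 37
f 35 37 36
f 36 37 38
f 36 38 30
f 37 27 39
f 37 39 38
f 38 39 40
f 38 40 30
f 39 27 41
f 39 41 40
f 40 41 42
f 40 42 30
f 41 27 43
f 41 43 42
f 42 43 44
f 42 44 30
f 43 27 45
f 43 45 44
f 44 45 46
f 44 46 30
f 45 27 47
f 45 47 46
f 46 47 48
f 46 48 30
f 47 27 49
f 47 49 48
f 48 49 50
f 48 50 30
f 49 27 28
f 49 28 50
f 50 28 29
f 50 29 30



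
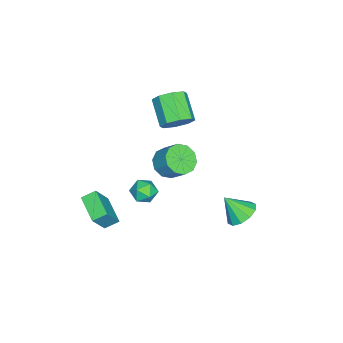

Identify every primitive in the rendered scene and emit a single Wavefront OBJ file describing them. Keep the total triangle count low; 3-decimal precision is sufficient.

v -1.077 3.592 -2.649
v -0.467 4.251 -2.166
v -0.983 2.568 -1.371
v -1.063 4.388 -2.012
v -1.664 4.221 -2.101
v -2.041 3.814 -2.4
v -2.05 3.321 -2.793
v -1.688 2.932 -3.132
v -1.092 2.795 -3.286
v -0.491 2.962 -3.197
v -0.114 3.37 -2.898
v -0.104 3.862 -2.505
v -0.957 -1.744 -1.218
v -0.422 -1.113 -1.497
v 0.042 -2.707 -1.483
v 0.577 -2.076 -1.762
v 0.368 -2.129 -0.916
v -0.249 -1.534 -0.752
v -0.131 -2.286 -2.228
v -0.748 -1.691 -2.064
v 0.088 -1.448 -2.121
v 0.397 -1.351 -1.31
v -0.777 -2.469 -1.67
v -0.468 -2.372 -0.859
v -2.938 -0.854 2.588
v -2.345 -1.696 2.567
v -3.629 -2.628 3.63
v -4.222 -1.786 3.652
v -2.18 -1.226 3.178
v -3.464 -2.158 4.241
v -2.459 -0.538 3.443
v -3.743 -1.47 4.507
v -3.019 -0.036 3.208
v -4.302 -0.967 4.272
v -3.531 -0.012 2.61
v -4.815 -0.944 3.673
v -3.696 -0.482 1.999
v -4.98 -1.414 3.062
v -3.417 -1.17 1.733
v -4.701 -2.102 2.797
v -2.858 -1.673 1.968
v -4.141 -2.604 3.032
v -1.914 -1.075 -0.207
v -1.015 -1.571 -0.116
v -0.608 -0.64 0.919
v -1.506 -0.145 0.827
v -0.945 -1.114 -0.554
v -0.537 -0.184 0.481
v -1.244 -0.643 -0.86
v -0.836 0.287 0.175
v -1.799 -0.337 -0.916
v -1.392 0.594 0.119
v -2.398 -0.313 -0.702
v -1.991 0.618 0.333
v -2.812 -0.58 -0.299
v -2.405 0.351 0.736
v -2.883 -1.036 0.139
v -2.475 -0.106 1.174
v -2.584 -1.507 0.445
v -2.176 -0.577 1.48
v -2.028 -1.814 0.501
v -1.621 -0.883 1.536
v -1.429 -1.838 0.287
v -1.022 -0.907 1.322
v 0.629 -4.66 -2.964
v 0.168 -3.947 -2.538
v 1.876 -3.52 -3.525
v 1.415 -2.807 -3.099
v 1.645 -4.973 -1.341
v 1.184 -4.26 -0.915
v 2.892 -3.833 -1.902
v 2.431 -3.12 -1.476
f 2 1 4
f 2 4 3
f 4 1 5
f 4 5 3
f 5 1 6
f 5 6 3
f 6 1 7
f 6 7 3
f 7 1 8
f 7 8 3
f 8 1 9
f 8 9 3
f 9 1 10
f 9 10 3
f 10 1 11
f 10 11 3
f 11 1 12
f 11 12 3
f 12 1 2
f 12 2 3
f 13 24 18
f 13 18 14
f 13 14 20
f 13 20 23
f 13 23 24
f 14 18 22
f 18 24 17
f 24 23 15
f 23 20 19
f 20 14 21
f 16 22 17
f 16 17 15
f 16 15 19
f 16 19 21
f 16 21 22
f 17 22 18
f 15 17 24
f 19 15 23
f 21 19 20
f 22 21 14
f 26 25 29
f 26 29 27
f 27 29 30
f 27 30 28
f 29 25 31
f 29 31 30
f 30 31 32
f 30 32 28
f 31 25 33
f 31 33 32
f 32 33 34
f 32 34 28
f 33 25 35
f 33 35 34
f 34 35 36
f 34 36 28
f 35 25 37
f 35 37 36
f 36 37 38
f 36 38 28
f 37 25 39
f 37 39 38
f 38 39 40
f 38 40 28
f 39 25 41
f 39 41 40
f 40 41 42
f 40 42 28
f 41 25 26
f 41 26 42
f 42 26 27
f 42 27 28
f 44 43 47
f 44 47 45
f 45 47 48
f 45 48 46
f 47 43 49
f 47 49 48
f 48 49 50
f 48 50 46
f 49 43 51
f 49 51 50
f 50 51 52
f 50 52 46
f 51 43 53
f 51 53 52
f 52 53 54
f 52 54 46
f 53 43 55
f 53 55 54
f 54 55 56
f 54 56 46
f 55 43 57
f 55 57 56
f 56 57 58
f 56 58 46
f 57 43 59
f 57 59 58
f 58 59 60
f 58 60 46
f 59 43 61
f 59 61 60
f 60 61 62
f 60 62 46
f 61 43 63
f 61 63 62
f 62 63 64
f 62 64 46
f 63 43 44
f 63 44 64
f 64 44 45
f 64 45 46
f 66 68 65
f 69 66 65
f 65 68 67
f 67 69 65
f 66 72 68
f 70 66 69
f 70 72 66
f 68 72 67
f 71 69 67
f 67 72 71
f 71 70 69
f 72 70 71



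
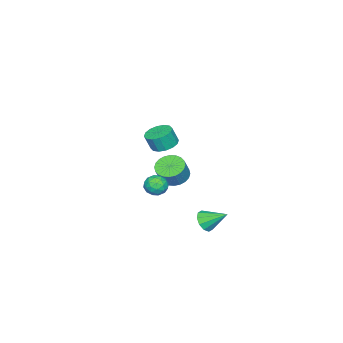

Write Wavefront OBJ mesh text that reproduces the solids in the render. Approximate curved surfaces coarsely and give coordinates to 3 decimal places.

v 1.356 0.223 3.456
v 1.982 0.705 3.441
v 2.21 0.439 4.388
v 1.584 -0.043 4.404
v 1.674 0.935 3.58
v 1.903 0.67 4.527
v 1.281 0.975 3.686
v 1.51 0.709 4.633
v 0.908 0.813 3.73
v 1.137 0.548 4.677
v 0.655 0.493 3.701
v 0.884 0.228 4.649
v 0.59 0.101 3.607
v 0.818 -0.165 4.554
v 0.73 -0.259 3.472
v 0.958 -0.525 4.419
v 1.037 -0.49 3.333
v 1.266 -0.755 4.28
v 1.43 -0.529 3.227
v 1.659 -0.795 4.174
v 1.803 -0.368 3.183
v 2.032 -0.633 4.13
v 2.056 -0.048 3.211
v 2.285 -0.313 4.159
v 2.122 0.345 3.306
v 2.35 0.079 4.253
v -4.243 -2.653 -2.67
v -3.752 -1.977 -3.005
v -3.106 -1.911 -1.925
v -3.597 -2.587 -1.59
v -4.018 -1.802 -2.856
v -3.372 -1.736 -1.776
v -4.318 -1.756 -2.68
v -3.672 -1.69 -1.6
v -4.607 -1.847 -2.502
v -3.961 -1.781 -1.422
v -4.84 -2.061 -2.349
v -4.194 -1.995 -1.269
v -4.982 -2.365 -2.246
v -4.337 -2.299 -1.166
v -5.012 -2.712 -2.207
v -4.366 -2.646 -1.127
v -4.925 -3.051 -2.238
v -4.279 -2.985 -1.158
v -4.734 -3.329 -2.335
v -4.088 -3.263 -1.255
v -4.468 -3.504 -2.484
v -3.822 -3.438 -1.404
v -4.168 -3.55 -2.66
v -3.522 -3.484 -1.58
v -3.879 -3.459 -2.838
v -3.233 -3.393 -1.758
v -3.646 -3.245 -2.991
v -3 -3.179 -1.911
v -3.503 -2.941 -3.094
v -2.858 -2.875 -2.014
v -3.474 -2.594 -3.133
v -2.828 -2.528 -2.053
v -3.561 -2.255 -3.102
v -2.915 -2.189 -2.022
v 2.802 0.903 1.397
v 3.245 1.335 1.06
v 3.615 0.665 2.16
v 4.058 1.097 1.823
v 3.504 1.36 2.17
v 3.001 1.507 1.699
v 3.859 0.493 1.521
v 3.356 0.64 1.05
v 3.898 1.082 1.137
v 3.678 1.618 1.538
v 3.182 0.382 1.682
v 2.962 0.918 2.083
v 2.952 1.14 1.162
v 3.908 0.86 2.058
v 3.582 1.015 2.262
v 3.842 1.269 2.065
v 2.809 1.241 1.537
v 3.069 1.495 1.339
v 3.222 1.51 1.991
v 3.791 0.505 1.881
v 4.051 0.759 1.683
v 3.018 0.731 1.155
v 3.278 0.985 0.958
v 3.638 0.49 1.229
v 3.596 1.245 1.009
v 4.074 1.105 1.457
v 3.957 0.75 1.28
v 3.661 0.836 1.003
v 3.467 1.56 1.245
v 3.945 1.42 1.693
v 3.619 1.575 1.897
v 3.324 1.662 1.62
v 3.851 1.411 1.29
v 2.915 0.58 1.527
v 3.393 0.44 1.975
v 3.536 0.338 1.6
v 3.241 0.425 1.323
v 2.786 0.895 1.763
v 3.264 0.755 2.211
v 3.199 1.164 2.217
v 2.903 1.25 1.94
v 3.009 0.589 1.93
v -0.071 1.894 -2.748
v 0.235 2.31 -3.278
v -0.329 3.126 -1.932
v -0.212 2.274 -3.367
v -0.605 2.094 -3.219
v -0.795 1.837 -2.891
v -0.707 1.602 -2.509
v -0.377 1.479 -2.218
v 0.07 1.514 -2.129
v 0.464 1.694 -2.277
v 0.653 1.951 -2.605
v 0.566 2.186 -2.987
f 2 1 5
f 2 5 3
f 3 5 6
f 3 6 4
f 5 1 7
f 5 7 6
f 6 7 8
f 6 8 4
f 7 1 9
f 7 9 8
f 8 9 10
f 8 10 4
f 9 1 11
f 9 11 10
f 10 11 12
f 10 12 4
f 11 1 13
f 11 13 12
f 12 13 14
f 12 14 4
f 13 1 15
f 13 15 14
f 14 15 16
f 14 16 4
f 15 1 17
f 15 17 16
f 16 17 18
f 16 18 4
f 17 1 19
f 17 19 18
f 18 19 20
f 18 20 4
f 19 1 21
f 19 21 20
f 20 21 22
f 20 22 4
f 21 1 23
f 21 23 22
f 22 23 24
f 22 24 4
f 23 1 25
f 23 25 24
f 24 25 26
f 24 26 4
f 25 1 2
f 25 2 26
f 26 2 3
f 26 3 4
f 28 27 31
f 28 31 29
f 29 31 32
f 29 32 30
f 31 27 33
f 31 33 32
f 32 33 34
f 32 34 30
f 33 27 35
f 33 35 34
f 34 35 36
f 34 36 30
f 35 27 37
f 35 37 36
f 36 37 38
f 36 38 30
f 37 27 39
f 37 39 38
f 38 39 40
f 38 40 30
f 39 27 41
f 39 41 40
f 40 41 42
f 40 42 30
f 41 27 43
f 41 43 42
f 42 43 44
f 42 44 30
f 43 27 45
f 43 45 44
f 44 45 46
f 44 46 30
f 45 27 47
f 45 47 46
f 46 47 48
f 46 48 30
f 47 27 49
f 47 49 48
f 48 49 50
f 48 50 30
f 49 27 51
f 49 51 50
f 50 51 52
f 50 52 30
f 51 27 53
f 51 53 52
f 52 53 54
f 52 54 30
f 53 27 55
f 53 55 54
f 54 55 56
f 54 56 30
f 55 27 57
f 55 57 56
f 56 57 58
f 56 58 30
f 57 27 59
f 57 59 58
f 58 59 60
f 58 60 30
f 59 27 28
f 59 28 60
f 60 28 29
f 60 29 30
f 61 98 77
f 98 72 101
f 77 101 66
f 98 101 77
f 61 77 73
f 77 66 78
f 73 78 62
f 77 78 73
f 61 73 82
f 73 62 83
f 82 83 68
f 73 83 82
f 61 82 94
f 82 68 97
f 94 97 71
f 82 97 94
f 61 94 98
f 94 71 102
f 98 102 72
f 94 102 98
f 62 78 89
f 78 66 92
f 89 92 70
f 78 92 89
f 66 101 79
f 101 72 100
f 79 100 65
f 101 100 79
f 72 102 99
f 102 71 95
f 99 95 63
f 102 95 99
f 71 97 96
f 97 68 84
f 96 84 67
f 97 84 96
f 68 83 88
f 83 62 85
f 88 85 69
f 83 85 88
f 64 90 76
f 90 70 91
f 76 91 65
f 90 91 76
f 64 76 74
f 76 65 75
f 74 75 63
f 76 75 74
f 64 74 81
f 74 63 80
f 81 80 67
f 74 80 81
f 64 81 86
f 81 67 87
f 86 87 69
f 81 87 86
f 64 86 90
f 86 69 93
f 90 93 70
f 86 93 90
f 65 91 79
f 91 70 92
f 79 92 66
f 91 92 79
f 63 75 99
f 75 65 100
f 99 100 72
f 75 100 99
f 67 80 96
f 80 63 95
f 96 95 71
f 80 95 96
f 69 87 88
f 87 67 84
f 88 84 68
f 87 84 88
f 70 93 89
f 93 69 85
f 89 85 62
f 93 85 89
f 104 103 106
f 104 106 105
f 106 103 107
f 106 107 105
f 107 103 108
f 107 108 105
f 108 103 109
f 108 109 105
f 109 103 110
f 109 110 105
f 110 103 111
f 110 111 105
f 111 103 112
f 111 112 105
f 112 103 113
f 112 113 105
f 113 103 114
f 113 114 105
f 114 103 104
f 114 104 105



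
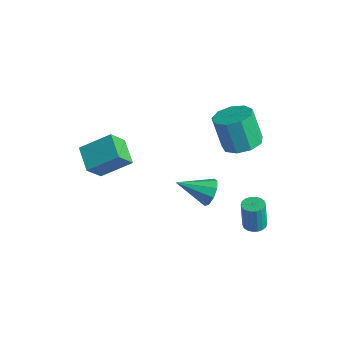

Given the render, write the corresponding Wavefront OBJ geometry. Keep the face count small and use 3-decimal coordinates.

v -0.19 0.394 -2.526
v 0.283 0.415 -1.784
v -1.47 -0.914 -1.674
v -0.142 0.841 -1.77
v -0.59 1.058 -2.109
v -0.85 0.964 -2.644
v -0.801 0.604 -3.123
v -0.467 0.146 -3.324
v -0.002 -0.196 -3.151
v 0.374 -0.262 -2.686
v 0.487 -0.02 -2.146
v -4.877 -3.638 0.243
v -4.864 -4.584 1.445
v -3.857 -2.326 1.264
v -3.845 -3.272 2.467
v -3.555 -4.268 -0.267
v -3.543 -5.214 0.936
v -2.536 -2.956 0.755
v -2.523 -3.902 1.957
v 1.701 0.761 3.066
v 2.635 1.161 3.46
v 1.873 1.14 5.288
v 0.939 0.739 4.894
v 2.176 1.719 3.276
v 1.414 1.697 5.103
v 1.495 1.829 2.993
v 0.733 1.807 4.821
v 0.91 1.439 2.745
v 0.148 1.417 4.572
v 0.695 0.731 2.647
v -0.067 0.71 4.474
v 0.951 0.038 2.745
v 0.189 0.016 4.573
v 1.558 -0.317 2.994
v 0.796 -0.339 4.821
v 2.231 -0.168 3.276
v 1.469 -0.19 5.104
v 2.657 0.416 3.461
v 1.895 0.394 5.288
v 3.023 0.5 -2.865
v 3.617 0.729 -2.801
v 3.431 0.75 -1.151
v 2.837 0.52 -1.215
v 3.46 0.965 -2.822
v 3.274 0.986 -1.172
v 3.216 1.11 -2.851
v 3.03 1.13 -1.201
v 2.934 1.133 -2.883
v 2.748 1.154 -1.233
v 2.669 1.031 -2.911
v 2.484 1.052 -1.262
v 2.475 0.824 -2.93
v 2.289 0.845 -1.281
v 2.389 0.552 -2.937
v 2.204 0.573 -1.287
v 2.429 0.27 -2.929
v 2.243 0.291 -1.279
v 2.586 0.034 -2.908
v 2.4 0.055 -1.258
v 2.83 -0.11 -2.879
v 2.644 -0.09 -1.229
v 3.112 -0.134 -2.847
v 2.926 -0.113 -1.197
v 3.376 -0.032 -2.818
v 3.191 -0.011 -1.169
v 3.571 0.175 -2.799
v 3.385 0.196 -1.15
v 3.656 0.447 -2.793
v 3.471 0.468 -1.143
f 2 1 4
f 2 4 3
f 4 1 5
f 4 5 3
f 5 1 6
f 5 6 3
f 6 1 7
f 6 7 3
f 7 1 8
f 7 8 3
f 8 1 9
f 8 9 3
f 9 1 10
f 9 10 3
f 10 1 11
f 10 11 3
f 11 1 2
f 11 2 3
f 13 15 12
f 16 13 12
f 12 15 14
f 14 16 12
f 13 19 15
f 17 13 16
f 17 19 13
f 15 19 14
f 18 16 14
f 14 19 18
f 18 17 16
f 19 17 18
f 21 20 24
f 21 24 22
f 22 24 25
f 22 25 23
f 24 20 26
f 24 26 25
f 25 26 27
f 25 27 23
f 26 20 28
f 26 28 27
f 27 28 29
f 27 29 23
f 28 20 30
f 28 30 29
f 29 30 31
f 29 31 23
f 30 20 32
f 30 32 31
f 31 32 33
f 31 33 23
f 32 20 34
f 32 34 33
f 33 34 35
f 33 35 23
f 34 20 36
f 34 36 35
f 35 36 37
f 35 37 23
f 36 20 38
f 36 38 37
f 37 38 39
f 37 39 23
f 38 20 21
f 38 21 39
f 39 21 22
f 39 22 23
f 41 40 44
f 41 44 42
f 42 44 45
f 42 45 43
f 44 40 46
f 44 46 45
f 45 46 47
f 45 47 43
f 46 40 48
f 46 48 47
f 47 48 49
f 47 49 43
f 48 40 50
f 48 50 49
f 49 50 51
f 49 51 43
f 50 40 52
f 50 52 51
f 51 52 53
f 51 53 43
f 52 40 54
f 52 54 53
f 53 54 55
f 53 55 43
f 54 40 56
f 54 56 55
f 55 56 57
f 55 57 43
f 56 40 58
f 56 58 57
f 57 58 59
f 57 59 43
f 58 40 60
f 58 60 59
f 59 60 61
f 59 61 43
f 60 40 62
f 60 62 61
f 61 62 63
f 61 63 43
f 62 40 64
f 62 64 63
f 63 64 65
f 63 65 43
f 64 40 66
f 64 66 65
f 65 66 67
f 65 67 43
f 66 40 68
f 66 68 67
f 67 68 69
f 67 69 43
f 68 40 41
f 68 41 69
f 69 41 42
f 69 42 43



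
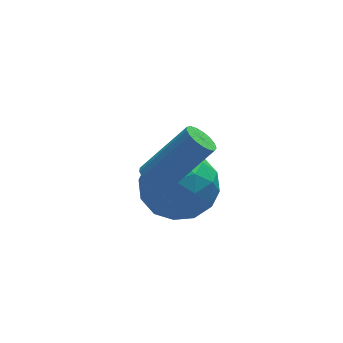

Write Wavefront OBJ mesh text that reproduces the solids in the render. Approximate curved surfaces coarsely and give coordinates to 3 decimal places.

v -2.886 -0.286 -1.273
v -2.491 -0.267 -1.642
v -1.14 -0.255 -0.195
v -1.534 -0.274 0.173
v -2.544 -0.019 -1.595
v -1.192 -0.007 -0.148
v -2.675 0.169 -1.474
v -1.323 0.181 -0.027
v -2.854 0.252 -1.308
v -1.502 0.264 0.139
v -3.04 0.212 -1.133
v -1.689 0.224 0.314
v -3.191 0.058 -0.991
v -1.84 0.07 0.456
v -3.272 -0.175 -0.913
v -1.921 -0.163 0.534
v -3.265 -0.433 -0.918
v -1.913 -0.421 0.529
v -3.17 -0.658 -1.004
v -1.819 -0.646 0.442
v -3.011 -0.797 -1.152
v -1.659 -0.785 0.295
v -2.823 -0.82 -1.328
v -1.471 -0.807 0.119
v -2.649 -0.72 -1.491
v -1.297 -0.708 -0.044
v -2.529 -0.52 -1.604
v -1.178 -0.508 -0.158
v -2.105 1.476 -3.977
v -0.928 1.403 -3.591
v -2.692 0.397 -2.389
v -1.515 0.324 -2.003
v -2.112 1.411 -1.97
v -1.749 2.078 -2.952
v -1.871 -0.278 -3.028
v -1.508 0.389 -4.01
v -0.783 0.319 -3.005
v -0.932 1.363 -2.351
v -2.688 0.437 -3.629
v -2.837 1.481 -2.975
v -1.465 1.534 -3.923
v -2.155 0.266 -2.057
v -2.506 0.905 -2.037
v -1.814 0.862 -1.811
v -1.948 1.931 -3.547
v -1.256 1.888 -3.321
v -1.952 1.893 -2.368
v -2.364 -0.088 -2.659
v -1.672 -0.131 -2.433
v -1.806 0.938 -4.169
v -1.114 0.895 -3.943
v -1.668 -0.093 -3.612
v -0.688 0.854 -3.352
v -1.033 0.22 -2.419
v -1.242 -0.134 -3.021
v -1.029 0.258 -3.598
v -0.776 1.468 -2.968
v -1.121 0.833 -2.034
v -1.472 1.472 -2.015
v -1.259 1.864 -2.592
v -0.691 0.831 -2.623
v -2.499 0.967 -3.946
v -2.844 0.332 -3.012
v -2.361 -0.064 -3.388
v -2.148 0.328 -3.965
v -2.587 1.58 -3.561
v -2.932 0.946 -2.628
v -2.591 1.542 -2.382
v -2.378 1.934 -2.959
v -2.929 0.969 -3.357
f 2 1 5
f 2 5 3
f 3 5 6
f 3 6 4
f 5 1 7
f 5 7 6
f 6 7 8
f 6 8 4
f 7 1 9
f 7 9 8
f 8 9 10
f 8 10 4
f 9 1 11
f 9 11 10
f 10 11 12
f 10 12 4
f 11 1 13
f 11 13 12
f 12 13 14
f 12 14 4
f 13 1 15
f 13 15 14
f 14 15 16
f 14 16 4
f 15 1 17
f 15 17 16
f 16 17 18
f 16 18 4
f 17 1 19
f 17 19 18
f 18 19 20
f 18 20 4
f 19 1 21
f 19 21 20
f 20 21 22
f 20 22 4
f 21 1 23
f 21 23 22
f 22 23 24
f 22 24 4
f 23 1 25
f 23 25 24
f 24 25 26
f 24 26 4
f 25 1 27
f 25 27 26
f 26 27 28
f 26 28 4
f 27 1 2
f 27 2 28
f 28 2 3
f 28 3 4
f 29 66 45
f 66 40 69
f 45 69 34
f 66 69 45
f 29 45 41
f 45 34 46
f 41 46 30
f 45 46 41
f 29 41 50
f 41 30 51
f 50 51 36
f 41 51 50
f 29 50 62
f 50 36 65
f 62 65 39
f 50 65 62
f 29 62 66
f 62 39 70
f 66 70 40
f 62 70 66
f 30 46 57
f 46 34 60
f 57 60 38
f 46 60 57
f 34 69 47
f 69 40 68
f 47 68 33
f 69 68 47
f 40 70 67
f 70 39 63
f 67 63 31
f 70 63 67
f 39 65 64
f 65 36 52
f 64 52 35
f 65 52 64
f 36 51 56
f 51 30 53
f 56 53 37
f 51 53 56
f 32 58 44
f 58 38 59
f 44 59 33
f 58 59 44
f 32 44 42
f 44 33 43
f 42 43 31
f 44 43 42
f 32 42 49
f 42 31 48
f 49 48 35
f 42 48 49
f 32 49 54
f 49 35 55
f 54 55 37
f 49 55 54
f 32 54 58
f 54 37 61
f 58 61 38
f 54 61 58
f 33 59 47
f 59 38 60
f 47 60 34
f 59 60 47
f 31 43 67
f 43 33 68
f 67 68 40
f 43 68 67
f 35 48 64
f 48 31 63
f 64 63 39
f 48 63 64
f 37 55 56
f 55 35 52
f 56 52 36
f 55 52 56
f 38 61 57
f 61 37 53
f 57 53 30
f 61 53 57



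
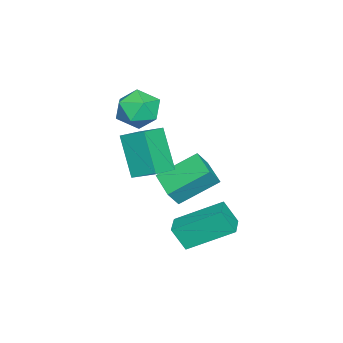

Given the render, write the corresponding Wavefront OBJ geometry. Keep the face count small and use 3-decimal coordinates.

v 3.647 -0.478 -2.538
v 3.702 -1.041 -1.56
v 3.086 1.28 -1.495
v 3.141 0.717 -0.517
v 4.639 -0.217 -2.443
v 4.694 -0.78 -1.465
v 4.078 1.541 -1.4
v 4.133 0.978 -0.422
v 1.595 -2.811 -0.644
v 0.871 -3.577 1.113
v 1.771 -1.742 -0.106
v 1.046 -2.508 1.652
v 2.714 -3.152 -0.332
v 1.989 -3.918 1.426
v 2.889 -2.083 0.207
v 2.165 -2.849 1.964
v -0.371 -3.193 2.326
v 0.408 -3.041 1.668
v -0.248 -4.839 2.092
v 0.531 -4.687 1.434
v 0.66 -4.498 2.439
v 0.584 -3.48 2.583
v -0.424 -4.4 1.177
v -0.5 -3.382 1.321
v 0.375 -3.787 0.958
v 1.045 -3.848 1.738
v -0.885 -4.032 2.022
v -0.215 -4.093 2.802
v 0.09 -2.747 -2.208
v 0.561 -3.017 -1.441
v -0.828 -1.357 -1.157
v -0.357 -1.627 -0.389
v 1.097 -1.853 -2.511
v 1.568 -2.123 -1.743
v 0.179 -0.463 -1.459
v 0.65 -0.733 -0.692
f 2 4 1
f 5 2 1
f 1 4 3
f 3 5 1
f 2 8 4
f 6 2 5
f 6 8 2
f 4 8 3
f 7 5 3
f 3 8 7
f 7 6 5
f 8 6 7
f 10 12 9
f 13 10 9
f 9 12 11
f 11 13 9
f 10 16 12
f 14 10 13
f 14 16 10
f 12 16 11
f 15 13 11
f 11 16 15
f 15 14 13
f 16 14 15
f 17 28 22
f 17 22 18
f 17 18 24
f 17 24 27
f 17 27 28
f 18 22 26
f 22 28 21
f 28 27 19
f 27 24 23
f 24 18 25
f 20 26 21
f 20 21 19
f 20 19 23
f 20 23 25
f 20 25 26
f 21 26 22
f 19 21 28
f 23 19 27
f 25 23 24
f 26 25 18
f 30 32 29
f 33 30 29
f 29 32 31
f 31 33 29
f 30 36 32
f 34 30 33
f 34 36 30
f 32 36 31
f 35 33 31
f 31 36 35
f 35 34 33
f 36 34 35



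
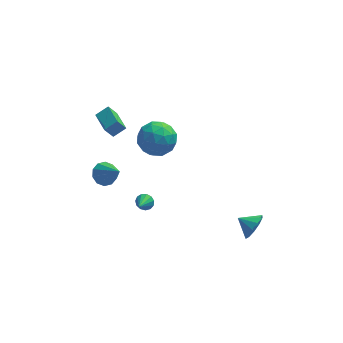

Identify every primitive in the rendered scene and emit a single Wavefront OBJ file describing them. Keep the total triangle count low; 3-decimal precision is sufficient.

v 4.075 -2.733 -3.268
v 4.584 -2.147 -2.812
v 3.185 -2.347 -2.772
v 4.425 -1.904 -3.286
v 4.132 -1.977 -3.753
v 3.818 -2.339 -4.036
v 3.602 -2.852 -4.025
v 3.567 -3.319 -3.725
v 3.726 -3.562 -3.251
v 4.018 -3.489 -2.783
v 4.332 -3.127 -2.501
v 4.548 -2.614 -2.512
v -3.675 2.07 0.731
v -4.171 1.931 1.565
v -4.162 3.519 0.682
v -4.658 3.381 1.515
v -2.922 2.339 1.225
v -3.418 2.201 2.058
v -3.409 3.789 1.175
v -3.905 3.65 2.009
v -2.057 -2.405 -0.786
v -1.677 -2.293 -0.405
v -2.403 -3.315 -0.174
v -1.933 -2.139 -0.321
v -2.228 -2.07 -0.385
v -2.469 -2.107 -0.576
v -2.58 -2.239 -0.834
v -2.524 -2.423 -1.077
v -2.32 -2.602 -1.227
v -2.033 -2.718 -1.238
v -1.754 -2.734 -1.105
v -1.571 -2.646 -0.871
v -1.542 -2.482 -0.61
v -4.234 0.902 -1.642
v -3.85 0.469 -2.209
v -3.386 -0.162 -0.258
v -3.559 0.858 -2.088
v -3.526 1.264 -1.797
v -3.763 1.531 -1.446
v -4.18 1.558 -1.17
v -4.618 1.334 -1.074
v -4.908 0.945 -1.195
v -4.941 0.539 -1.487
v -4.704 0.272 -1.837
v -4.287 0.245 -2.113
v -0.996 0.861 3.3
v -0.12 0.358 2.615
v -2.36 0.222 2.025
v -1.484 -0.281 1.34
v -1.745 -0.748 2.436
v -0.902 -0.353 3.224
v -1.578 0.933 1.416
v -0.735 1.328 2.204
v -0.48 0.403 1.451
v -0.583 -0.636 2.081
v -1.897 1.216 2.559
v -2 0.177 3.189
v -0.438 0.665 3.07
v -2.042 -0.085 1.57
v -2.195 -0.36 2.215
v -1.68 -0.655 1.812
v -0.898 0.247 3.428
v -0.383 -0.048 3.025
v -1.338 -0.698 2.92
v -2.097 0.628 1.615
v -1.582 0.333 1.212
v -0.8 1.235 2.828
v -0.285 0.94 2.425
v -1.142 1.278 1.72
v -0.135 0.396 1.983
v -0.937 0.021 1.233
v -0.992 0.734 1.278
v -0.497 0.966 1.741
v -0.196 -0.214 2.353
v -0.998 -0.59 1.604
v -1.151 -0.864 2.248
v -0.655 -0.632 2.711
v -0.407 -0.188 1.669
v -1.482 1.17 3.036
v -2.284 0.794 2.287
v -1.825 1.212 1.929
v -1.329 1.444 2.392
v -1.543 0.559 3.407
v -2.345 0.184 2.657
v -1.983 -0.386 2.899
v -1.488 -0.154 3.362
v -2.073 0.768 2.971
f 2 1 4
f 2 4 3
f 4 1 5
f 4 5 3
f 5 1 6
f 5 6 3
f 6 1 7
f 6 7 3
f 7 1 8
f 7 8 3
f 8 1 9
f 8 9 3
f 9 1 10
f 9 10 3
f 10 1 11
f 10 11 3
f 11 1 12
f 11 12 3
f 12 1 2
f 12 2 3
f 14 16 13
f 17 14 13
f 13 16 15
f 15 17 13
f 14 20 16
f 18 14 17
f 18 20 14
f 16 20 15
f 19 17 15
f 15 20 19
f 19 18 17
f 20 18 19
f 22 21 24
f 22 24 23
f 24 21 25
f 24 25 23
f 25 21 26
f 25 26 23
f 26 21 27
f 26 27 23
f 27 21 28
f 27 28 23
f 28 21 29
f 28 29 23
f 29 21 30
f 29 30 23
f 30 21 31
f 30 31 23
f 31 21 32
f 31 32 23
f 32 21 33
f 32 33 23
f 33 21 22
f 33 22 23
f 35 34 37
f 35 37 36
f 37 34 38
f 37 38 36
f 38 34 39
f 38 39 36
f 39 34 40
f 39 40 36
f 40 34 41
f 40 41 36
f 41 34 42
f 41 42 36
f 42 34 43
f 42 43 36
f 43 34 44
f 43 44 36
f 44 34 45
f 44 45 36
f 45 34 35
f 45 35 36
f 46 83 62
f 83 57 86
f 62 86 51
f 83 86 62
f 46 62 58
f 62 51 63
f 58 63 47
f 62 63 58
f 46 58 67
f 58 47 68
f 67 68 53
f 58 68 67
f 46 67 79
f 67 53 82
f 79 82 56
f 67 82 79
f 46 79 83
f 79 56 87
f 83 87 57
f 79 87 83
f 47 63 74
f 63 51 77
f 74 77 55
f 63 77 74
f 51 86 64
f 86 57 85
f 64 85 50
f 86 85 64
f 57 87 84
f 87 56 80
f 84 80 48
f 87 80 84
f 56 82 81
f 82 53 69
f 81 69 52
f 82 69 81
f 53 68 73
f 68 47 70
f 73 70 54
f 68 70 73
f 49 75 61
f 75 55 76
f 61 76 50
f 75 76 61
f 49 61 59
f 61 50 60
f 59 60 48
f 61 60 59
f 49 59 66
f 59 48 65
f 66 65 52
f 59 65 66
f 49 66 71
f 66 52 72
f 71 72 54
f 66 72 71
f 49 71 75
f 71 54 78
f 75 78 55
f 71 78 75
f 50 76 64
f 76 55 77
f 64 77 51
f 76 77 64
f 48 60 84
f 60 50 85
f 84 85 57
f 60 85 84
f 52 65 81
f 65 48 80
f 81 80 56
f 65 80 81
f 54 72 73
f 72 52 69
f 73 69 53
f 72 69 73
f 55 78 74
f 78 54 70
f 74 70 47
f 78 70 74



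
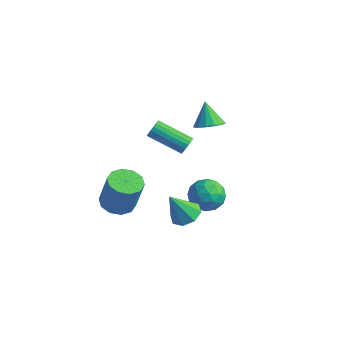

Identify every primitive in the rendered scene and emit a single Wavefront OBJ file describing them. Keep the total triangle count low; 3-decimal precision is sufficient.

v -3.345 -0.737 -4.241
v -2.499 -0.653 -4.507
v -1.93 -0.619 -2.684
v -2.775 -0.703 -2.419
v -2.711 -0.148 -4.45
v -2.141 -0.115 -2.627
v -3.164 0.132 -4.314
v -2.595 0.165 -2.491
v -3.687 0.08 -4.15
v -3.117 0.113 -2.327
v -4.078 -0.284 -4.021
v -3.509 -0.25 -2.198
v -4.19 -0.821 -3.976
v -3.621 -0.787 -2.153
v -3.979 -1.325 -4.033
v -3.409 -1.292 -2.21
v -3.525 -1.605 -4.169
v -2.956 -1.572 -2.346
v -3.003 -1.553 -4.333
v -2.433 -1.52 -2.51
v -2.611 -1.19 -4.462
v -2.042 -1.156 -2.639
v 0.095 1.817 1.742
v 0.672 1.539 2.131
v -0.515 2.143 2.878
v 0.761 1.912 2.072
v 0.672 2.26 1.924
v 0.428 2.489 1.728
v 0.095 2.538 1.535
v -0.239 2.394 1.397
v -0.483 2.095 1.352
v -0.572 1.722 1.412
v -0.483 1.374 1.559
v -0.239 1.145 1.756
v 0.095 1.096 1.949
v 0.428 1.24 2.086
v 0.861 0.969 -1.121
v 1.78 0.96 -1.227
v 0.72 -0 -2.253
v 1.639 -0.009 -2.359
v 1.257 -0.39 -1.607
v 1.343 0.209 -0.908
v 1.157 0.751 -2.572
v 1.243 1.35 -1.873
v 1.963 0.825 -2.124
v 2.025 0.12 -1.528
v 0.475 0.84 -1.952
v 0.537 0.135 -1.356
v 1.333 1.05 -1.075
v 1.167 -0.09 -2.405
v 0.942 -0.314 -1.964
v 1.483 -0.319 -2.026
v 1.076 0.609 -0.887
v 1.616 0.603 -0.949
v 1.309 -0.19 -1.173
v 0.884 0.357 -2.531
v 1.424 0.351 -2.593
v 1.017 1.279 -1.454
v 1.558 1.274 -1.516
v 1.191 1.15 -2.307
v 1.98 0.965 -1.664
v 1.898 0.395 -2.33
v 1.614 0.842 -2.455
v 1.665 1.194 -2.044
v 2.017 0.551 -1.314
v 1.934 -0.019 -1.979
v 1.709 -0.243 -1.537
v 1.76 0.109 -1.126
v 2.124 0.471 -1.841
v 0.566 0.979 -1.501
v 0.483 0.409 -2.166
v 0.74 0.851 -2.354
v 0.791 1.203 -1.943
v 0.602 0.565 -1.15
v 0.52 -0.005 -1.816
v 0.835 -0.234 -1.436
v 0.886 0.118 -1.025
v 0.376 0.489 -1.639
v 2.435 -2.045 -0.847
v 2.848 -2.65 -1.049
v 2.105 -2.735 0.547
v 3.164 -2.246 -0.774
v 3.052 -1.724 -0.542
v 2.579 -1.39 -0.489
v 2.021 -1.44 -0.645
v 1.705 -1.844 -0.92
v 1.817 -2.366 -1.152
v 2.29 -2.699 -1.205
v -2.579 3.113 -1.896
v -2.318 3.08 -1.448
v -3.88 2.334 -0.595
v -4.141 2.367 -1.044
v -2.413 3.291 -1.437
v -3.975 2.544 -0.584
v -2.541 3.467 -1.517
v -4.103 2.72 -0.664
v -2.676 3.572 -1.672
v -4.238 2.826 -0.819
v -2.792 3.587 -1.872
v -4.354 2.84 -1.019
v -2.866 3.508 -2.076
v -4.428 2.761 -1.224
v -2.883 3.351 -2.245
v -4.445 2.604 -1.393
v -2.84 3.146 -2.345
v -4.402 2.4 -1.492
v -2.745 2.936 -2.356
v -4.307 2.189 -1.503
v -2.617 2.76 -2.276
v -4.179 2.013 -1.423
v -2.482 2.654 -2.121
v -4.044 1.908 -1.268
v -2.366 2.64 -1.921
v -3.928 1.893 -1.068
v -2.292 2.719 -1.716
v -3.854 1.972 -0.864
v -2.275 2.876 -1.547
v -3.837 2.129 -0.695
f 2 1 5
f 2 5 3
f 3 5 6
f 3 6 4
f 5 1 7
f 5 7 6
f 6 7 8
f 6 8 4
f 7 1 9
f 7 9 8
f 8 9 10
f 8 10 4
f 9 1 11
f 9 11 10
f 10 11 12
f 10 12 4
f 11 1 13
f 11 13 12
f 12 13 14
f 12 14 4
f 13 1 15
f 13 15 14
f 14 15 16
f 14 16 4
f 15 1 17
f 15 17 16
f 16 17 18
f 16 18 4
f 17 1 19
f 17 19 18
f 18 19 20
f 18 20 4
f 19 1 21
f 19 21 20
f 20 21 22
f 20 22 4
f 21 1 2
f 21 2 22
f 22 2 3
f 22 3 4
f 24 23 26
f 24 26 25
f 26 23 27
f 26 27 25
f 27 23 28
f 27 28 25
f 28 23 29
f 28 29 25
f 29 23 30
f 29 30 25
f 30 23 31
f 30 31 25
f 31 23 32
f 31 32 25
f 32 23 33
f 32 33 25
f 33 23 34
f 33 34 25
f 34 23 35
f 34 35 25
f 35 23 36
f 35 36 25
f 36 23 24
f 36 24 25
f 37 74 53
f 74 48 77
f 53 77 42
f 74 77 53
f 37 53 49
f 53 42 54
f 49 54 38
f 53 54 49
f 37 49 58
f 49 38 59
f 58 59 44
f 49 59 58
f 37 58 70
f 58 44 73
f 70 73 47
f 58 73 70
f 37 70 74
f 70 47 78
f 74 78 48
f 70 78 74
f 38 54 65
f 54 42 68
f 65 68 46
f 54 68 65
f 42 77 55
f 77 48 76
f 55 76 41
f 77 76 55
f 48 78 75
f 78 47 71
f 75 71 39
f 78 71 75
f 47 73 72
f 73 44 60
f 72 60 43
f 73 60 72
f 44 59 64
f 59 38 61
f 64 61 45
f 59 61 64
f 40 66 52
f 66 46 67
f 52 67 41
f 66 67 52
f 40 52 50
f 52 41 51
f 50 51 39
f 52 51 50
f 40 50 57
f 50 39 56
f 57 56 43
f 50 56 57
f 40 57 62
f 57 43 63
f 62 63 45
f 57 63 62
f 40 62 66
f 62 45 69
f 66 69 46
f 62 69 66
f 41 67 55
f 67 46 68
f 55 68 42
f 67 68 55
f 39 51 75
f 51 41 76
f 75 76 48
f 51 76 75
f 43 56 72
f 56 39 71
f 72 71 47
f 56 71 72
f 45 63 64
f 63 43 60
f 64 60 44
f 63 60 64
f 46 69 65
f 69 45 61
f 65 61 38
f 69 61 65
f 80 79 82
f 80 82 81
f 82 79 83
f 82 83 81
f 83 79 84
f 83 84 81
f 84 79 85
f 84 85 81
f 85 79 86
f 85 86 81
f 86 79 87
f 86 87 81
f 87 79 88
f 87 88 81
f 88 79 80
f 88 80 81
f 90 89 93
f 90 93 91
f 91 93 94
f 91 94 92
f 93 89 95
f 93 95 94
f 94 95 96
f 94 96 92
f 95 89 97
f 95 97 96
f 96 97 98
f 96 98 92
f 97 89 99
f 97 99 98
f 98 99 100
f 98 100 92
f 99 89 101
f 99 101 100
f 100 101 102
f 100 102 92
f 101 89 103
f 101 103 102
f 102 103 104
f 102 104 92
f 103 89 105
f 103 105 104
f 104 105 106
f 104 106 92
f 105 89 107
f 105 107 106
f 106 107 108
f 106 108 92
f 107 89 109
f 107 109 108
f 108 109 110
f 108 110 92
f 109 89 111
f 109 111 110
f 110 111 112
f 110 112 92
f 111 89 113
f 111 113 112
f 112 113 114
f 112 114 92
f 113 89 115
f 113 115 114
f 114 115 116
f 114 116 92
f 115 89 117
f 115 117 116
f 116 117 118
f 116 118 92
f 117 89 90
f 117 90 118
f 118 90 91
f 118 91 92



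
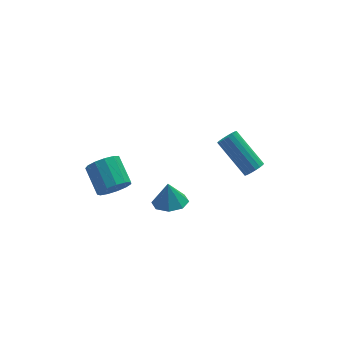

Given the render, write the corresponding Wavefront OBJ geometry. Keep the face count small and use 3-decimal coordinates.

v -0.924 -2.722 -2.395
v -0.095 -2.44 -2.476
v -0.916 -2.418 -1.245
v -0.545 -1.955 -2.601
v -1.218 -1.92 -2.605
v -1.718 -2.354 -2.487
v -1.754 -3.004 -2.314
v -1.303 -3.489 -2.19
v -0.631 -3.525 -2.185
v -0.13 -3.09 -2.304
v 3.235 -2.891 -1.354
v 3.619 -3.034 -0.972
v 2.889 -1.452 0.355
v 2.505 -1.309 -0.026
v 3.743 -2.851 -1.122
v 3.014 -1.269 0.205
v 3.751 -2.676 -1.326
v 3.022 -1.094 0.001
v 3.641 -2.551 -1.535
v 2.912 -0.969 -0.208
v 3.438 -2.504 -1.704
v 2.708 -0.922 -0.377
v 3.188 -2.545 -1.792
v 2.458 -0.963 -0.465
v 2.949 -2.666 -1.779
v 2.219 -1.084 -0.452
v 2.775 -2.838 -1.669
v 2.046 -1.256 -0.342
v 2.707 -3.022 -1.487
v 1.978 -1.44 -0.16
v 2.76 -3.177 -1.274
v 2.03 -1.595 0.053
v 2.921 -3.265 -1.08
v 2.192 -1.683 0.248
v 3.154 -3.268 -0.948
v 2.425 -1.686 0.379
v 3.406 -3.185 -0.909
v 2.677 -1.603 0.418
v -3.165 -1.361 -1.8
v -2.887 -0.974 -2.516
v -2.957 0.408 -1.795
v -3.235 0.021 -1.08
v -3.371 -0.983 -2.545
v -3.44 0.399 -1.824
v -3.789 -1.112 -2.338
v -3.859 0.27 -1.617
v -4.009 -1.321 -1.96
v -4.079 0.061 -1.239
v -3.962 -1.542 -1.531
v -4.031 -0.16 -0.81
v -3.661 -1.705 -1.188
v -3.731 -0.324 -0.467
v -3.203 -1.76 -1.039
v -3.273 -0.378 -0.319
v -2.733 -1.687 -1.132
v -2.803 -0.306 -0.412
v -2.4 -1.511 -1.437
v -2.47 -0.13 -0.717
v -2.31 -1.288 -1.858
v -2.38 0.094 -1.137
v -2.492 -1.087 -2.26
v -2.561 0.295 -1.539
f 2 1 4
f 2 4 3
f 4 1 5
f 4 5 3
f 5 1 6
f 5 6 3
f 6 1 7
f 6 7 3
f 7 1 8
f 7 8 3
f 8 1 9
f 8 9 3
f 9 1 10
f 9 10 3
f 10 1 2
f 10 2 3
f 12 11 15
f 12 15 13
f 13 15 16
f 13 16 14
f 15 11 17
f 15 17 16
f 16 17 18
f 16 18 14
f 17 11 19
f 17 19 18
f 18 19 20
f 18 20 14
f 19 11 21
f 19 21 20
f 20 21 22
f 20 22 14
f 21 11 23
f 21 23 22
f 22 23 24
f 22 24 14
f 23 11 25
f 23 25 24
f 24 25 26
f 24 26 14
f 25 11 27
f 25 27 26
f 26 27 28
f 26 28 14
f 27 11 29
f 27 29 28
f 28 29 30
f 28 30 14
f 29 11 31
f 29 31 30
f 30 31 32
f 30 32 14
f 31 11 33
f 31 33 32
f 32 33 34
f 32 34 14
f 33 11 35
f 33 35 34
f 34 35 36
f 34 36 14
f 35 11 37
f 35 37 36
f 36 37 38
f 36 38 14
f 37 11 12
f 37 12 38
f 38 12 13
f 38 13 14
f 40 39 43
f 40 43 41
f 41 43 44
f 41 44 42
f 43 39 45
f 43 45 44
f 44 45 46
f 44 46 42
f 45 39 47
f 45 47 46
f 46 47 48
f 46 48 42
f 47 39 49
f 47 49 48
f 48 49 50
f 48 50 42
f 49 39 51
f 49 51 50
f 50 51 52
f 50 52 42
f 51 39 53
f 51 53 52
f 52 53 54
f 52 54 42
f 53 39 55
f 53 55 54
f 54 55 56
f 54 56 42
f 55 39 57
f 55 57 56
f 56 57 58
f 56 58 42
f 57 39 59
f 57 59 58
f 58 59 60
f 58 60 42
f 59 39 61
f 59 61 60
f 60 61 62
f 60 62 42
f 61 39 40
f 61 40 62
f 62 40 41
f 62 41 42

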